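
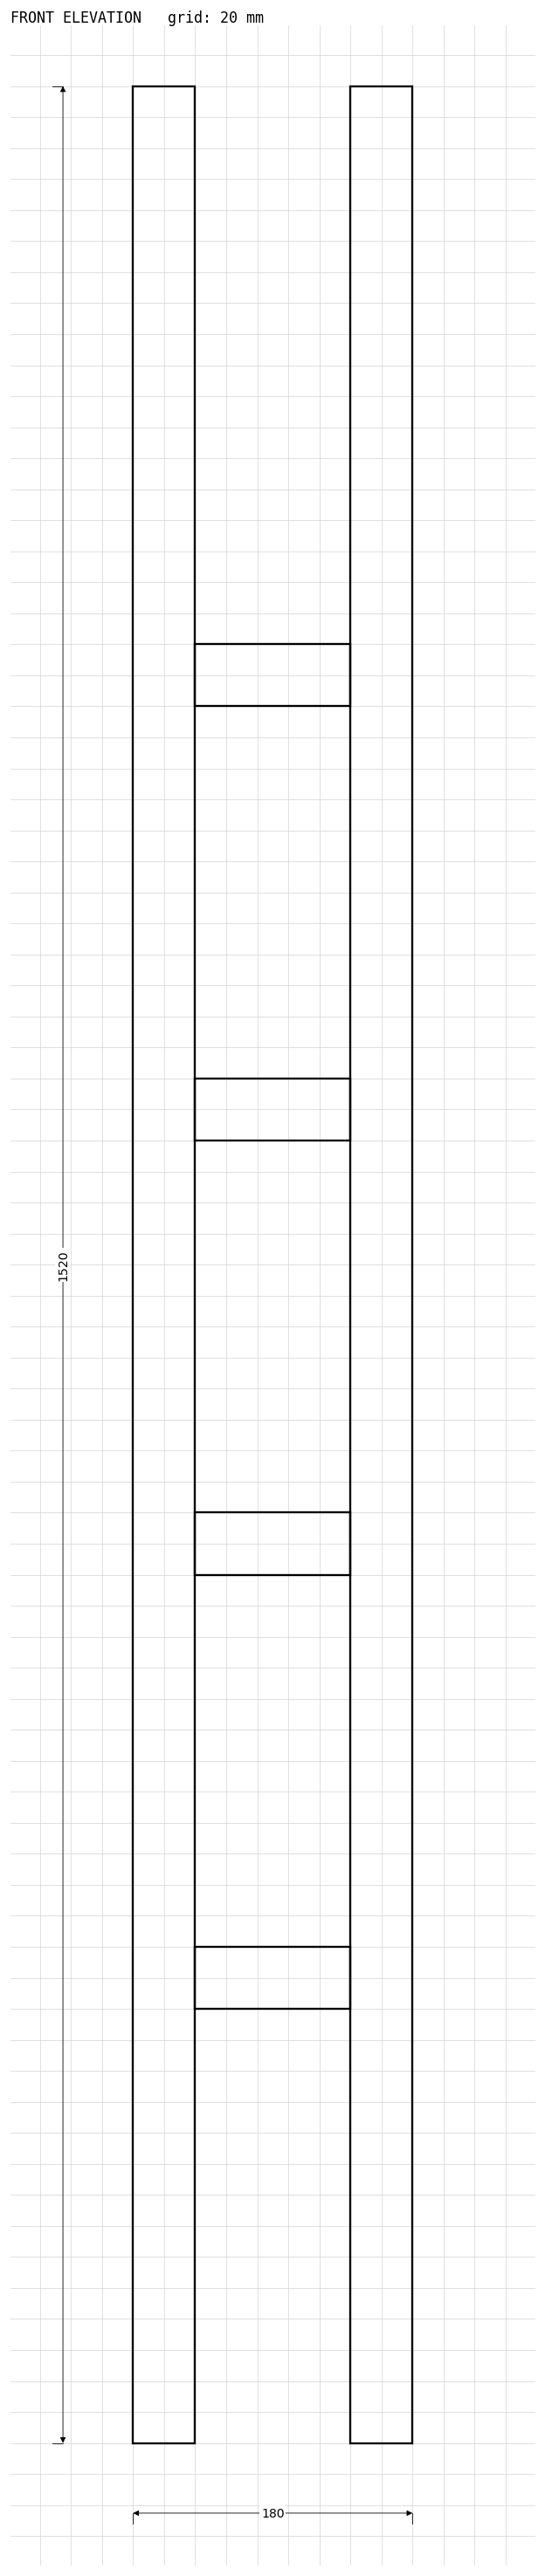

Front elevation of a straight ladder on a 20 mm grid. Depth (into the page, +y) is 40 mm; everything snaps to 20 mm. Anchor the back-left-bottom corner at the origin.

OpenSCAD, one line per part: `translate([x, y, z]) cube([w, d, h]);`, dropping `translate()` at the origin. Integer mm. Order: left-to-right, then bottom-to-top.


cube([40, 40, 1520]);
translate([40, 0, 280]) cube([100, 40, 40]);
translate([40, 0, 560]) cube([100, 40, 40]);
translate([40, 0, 840]) cube([100, 40, 40]);
translate([40, 0, 1120]) cube([100, 40, 40]);
translate([140, 0, 0]) cube([40, 40, 1520]);


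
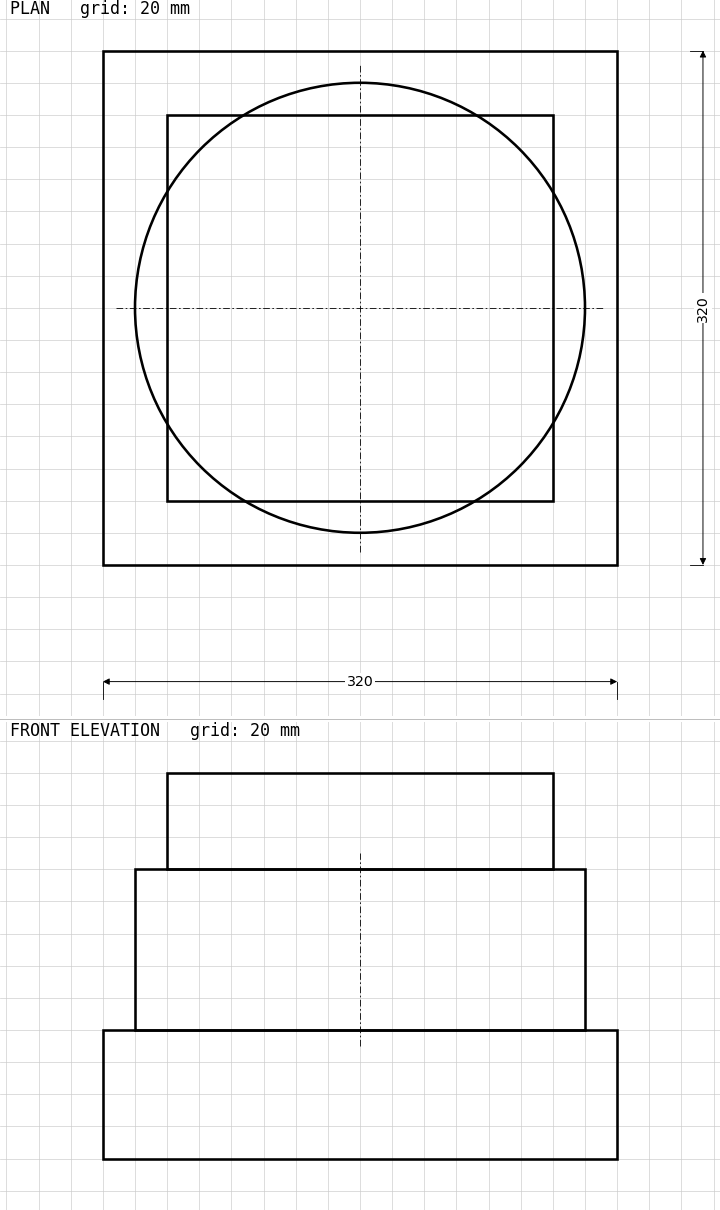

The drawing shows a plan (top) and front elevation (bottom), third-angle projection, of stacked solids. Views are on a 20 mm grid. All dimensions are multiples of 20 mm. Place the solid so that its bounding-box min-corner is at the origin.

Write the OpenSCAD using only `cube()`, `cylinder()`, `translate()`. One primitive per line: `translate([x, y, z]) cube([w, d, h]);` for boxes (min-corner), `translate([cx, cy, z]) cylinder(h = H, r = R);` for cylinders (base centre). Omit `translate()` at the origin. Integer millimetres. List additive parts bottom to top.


cube([320, 320, 80]);
translate([160, 160, 80]) cylinder(h = 100, r = 140);
translate([40, 40, 180]) cube([240, 240, 60]);


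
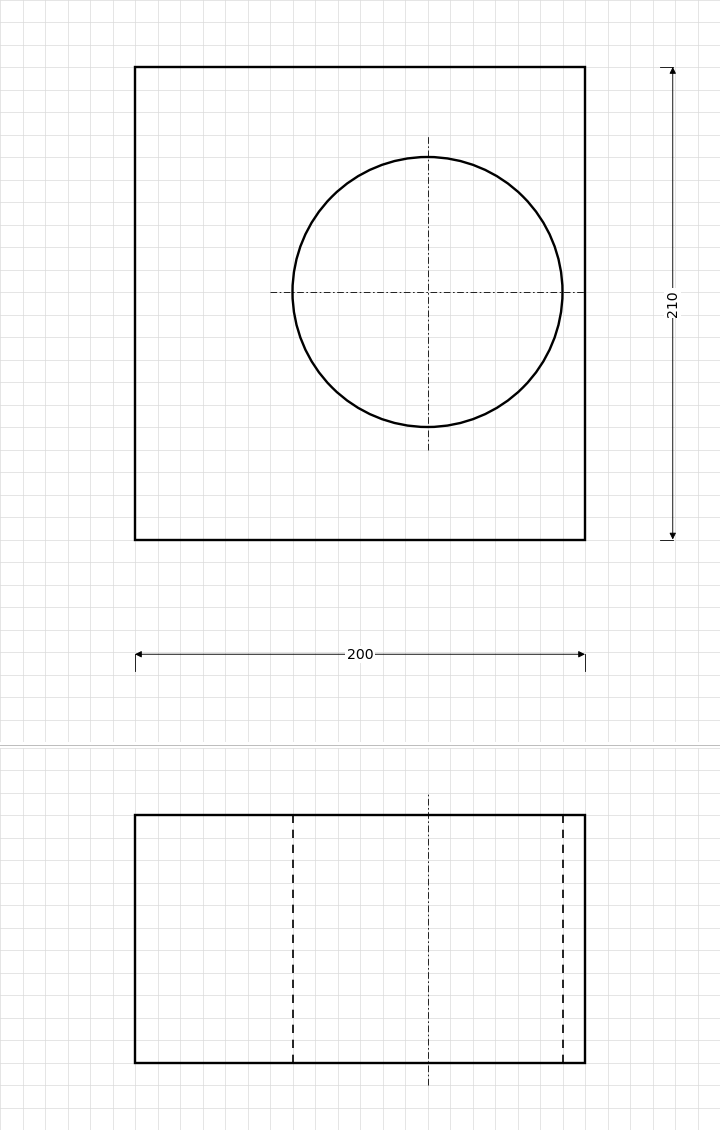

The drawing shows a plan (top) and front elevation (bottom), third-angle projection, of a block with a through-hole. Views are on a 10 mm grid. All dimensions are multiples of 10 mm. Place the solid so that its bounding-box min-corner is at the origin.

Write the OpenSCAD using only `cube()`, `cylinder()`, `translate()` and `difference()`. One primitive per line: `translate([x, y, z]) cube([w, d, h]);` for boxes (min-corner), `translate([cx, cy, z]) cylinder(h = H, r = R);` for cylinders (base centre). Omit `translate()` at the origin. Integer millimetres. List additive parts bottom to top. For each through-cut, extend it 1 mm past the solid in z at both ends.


difference() {
  cube([200, 210, 110]);
  translate([130, 110, -1]) cylinder(h = 112, r = 60);
}


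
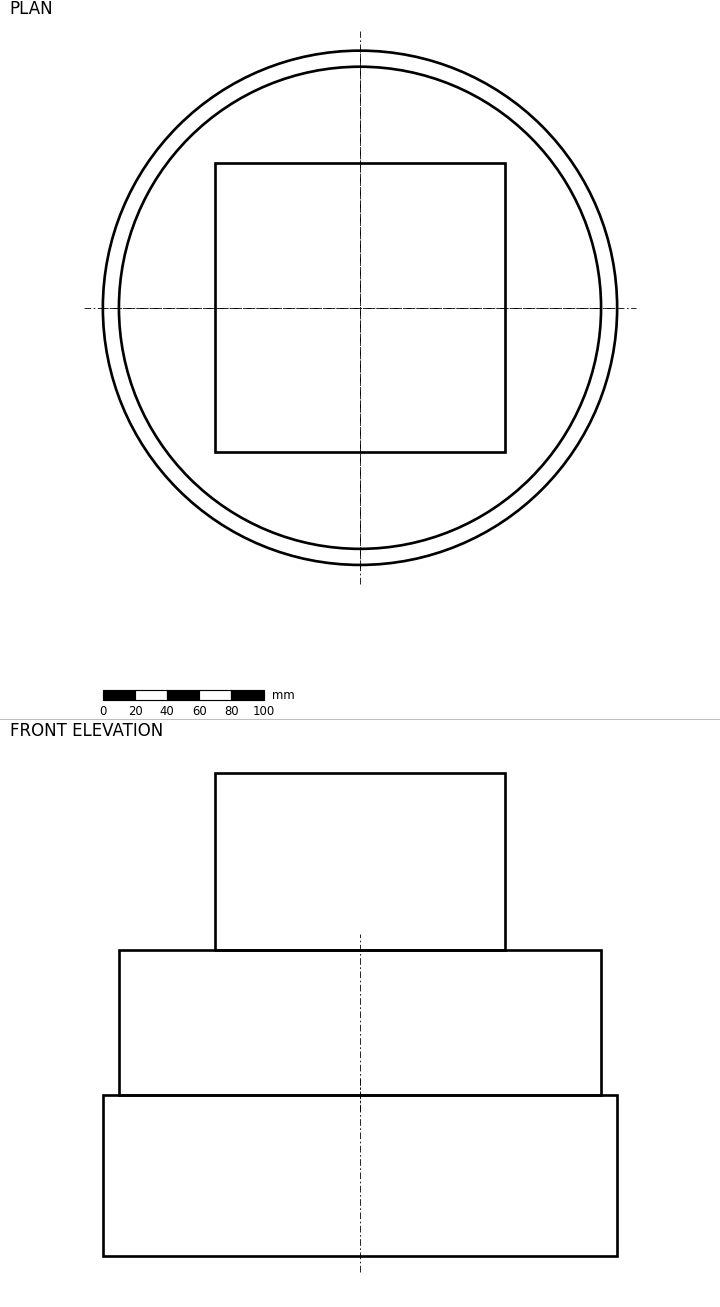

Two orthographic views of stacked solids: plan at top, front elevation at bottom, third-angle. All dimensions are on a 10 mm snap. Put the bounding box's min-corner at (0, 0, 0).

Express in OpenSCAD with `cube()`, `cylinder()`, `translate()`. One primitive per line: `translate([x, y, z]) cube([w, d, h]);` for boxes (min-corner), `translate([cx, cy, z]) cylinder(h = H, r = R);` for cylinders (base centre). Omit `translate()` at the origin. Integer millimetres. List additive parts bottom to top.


translate([160, 160, 0]) cylinder(h = 100, r = 160);
translate([160, 160, 100]) cylinder(h = 90, r = 150);
translate([70, 70, 190]) cube([180, 180, 110]);


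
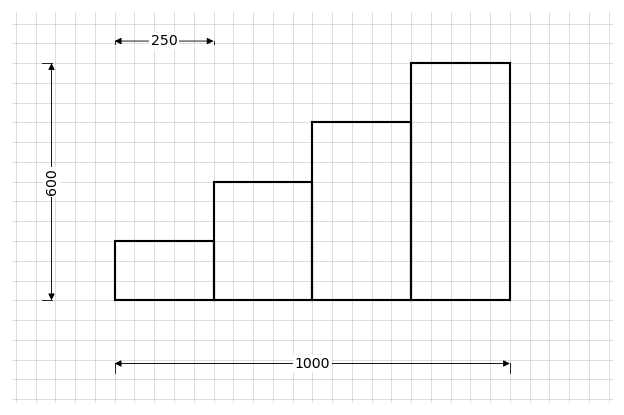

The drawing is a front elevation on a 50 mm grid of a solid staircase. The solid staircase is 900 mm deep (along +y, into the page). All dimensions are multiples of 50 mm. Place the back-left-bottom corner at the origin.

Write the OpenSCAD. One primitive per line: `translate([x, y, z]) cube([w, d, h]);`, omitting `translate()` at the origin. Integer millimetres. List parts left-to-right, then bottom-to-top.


cube([250, 900, 150]);
translate([250, 0, 0]) cube([250, 900, 300]);
translate([500, 0, 0]) cube([250, 900, 450]);
translate([750, 0, 0]) cube([250, 900, 600]);


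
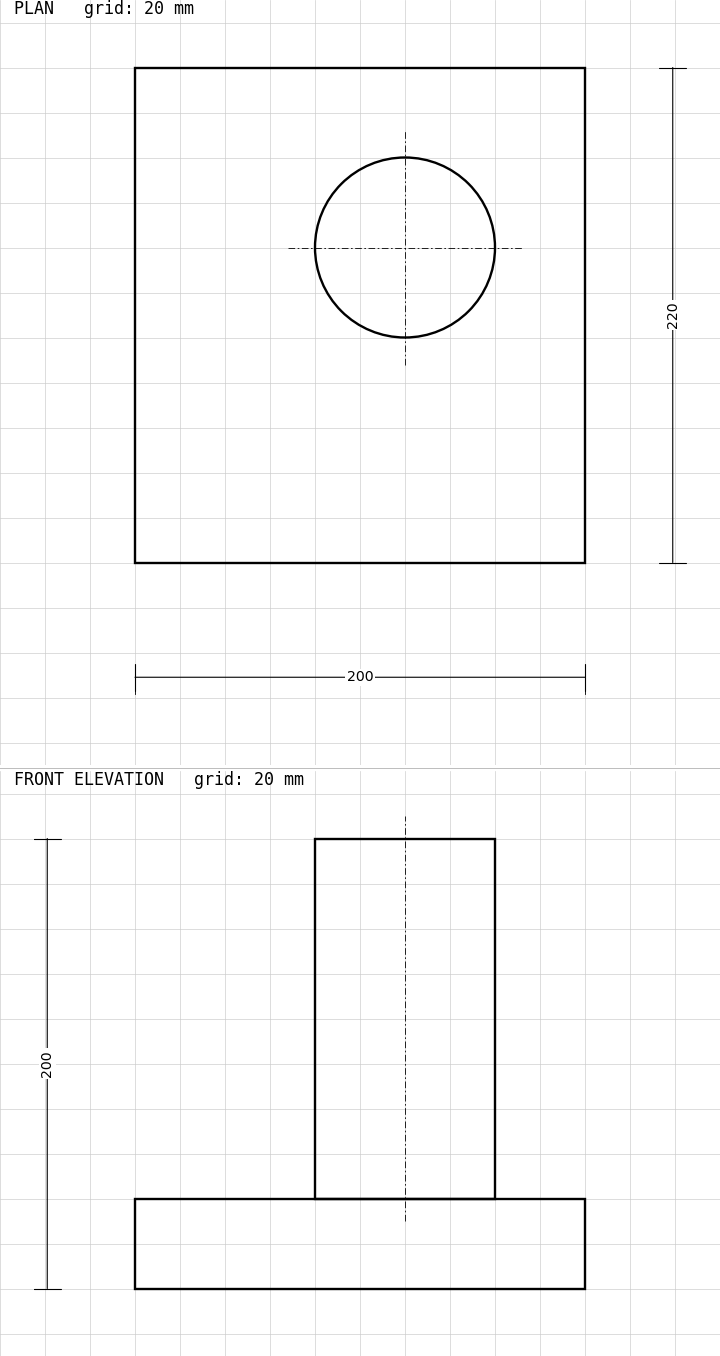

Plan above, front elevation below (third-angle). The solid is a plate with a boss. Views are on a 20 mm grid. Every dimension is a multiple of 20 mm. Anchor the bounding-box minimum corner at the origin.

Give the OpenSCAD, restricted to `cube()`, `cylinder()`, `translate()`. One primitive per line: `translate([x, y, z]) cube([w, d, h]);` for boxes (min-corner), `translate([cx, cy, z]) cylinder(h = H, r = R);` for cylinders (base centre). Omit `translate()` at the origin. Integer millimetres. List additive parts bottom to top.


cube([200, 220, 40]);
translate([120, 140, 40]) cylinder(h = 160, r = 40);


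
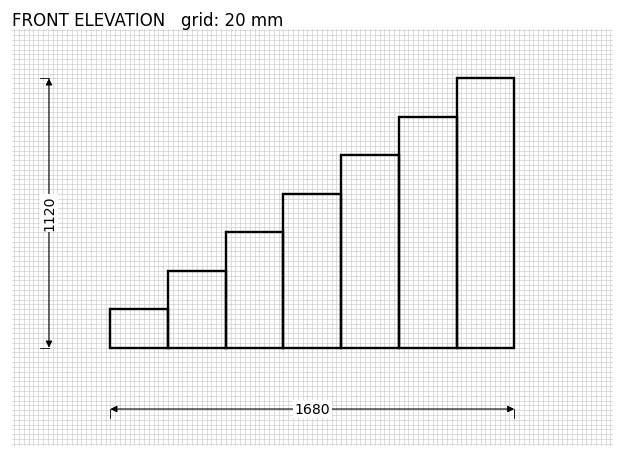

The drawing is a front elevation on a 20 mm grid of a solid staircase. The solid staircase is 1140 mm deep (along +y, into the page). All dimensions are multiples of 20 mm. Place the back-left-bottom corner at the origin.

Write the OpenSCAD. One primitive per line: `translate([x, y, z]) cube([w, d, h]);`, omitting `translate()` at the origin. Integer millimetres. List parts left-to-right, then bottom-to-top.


cube([240, 1140, 160]);
translate([240, 0, 0]) cube([240, 1140, 320]);
translate([480, 0, 0]) cube([240, 1140, 480]);
translate([720, 0, 0]) cube([240, 1140, 640]);
translate([960, 0, 0]) cube([240, 1140, 800]);
translate([1200, 0, 0]) cube([240, 1140, 960]);
translate([1440, 0, 0]) cube([240, 1140, 1120]);


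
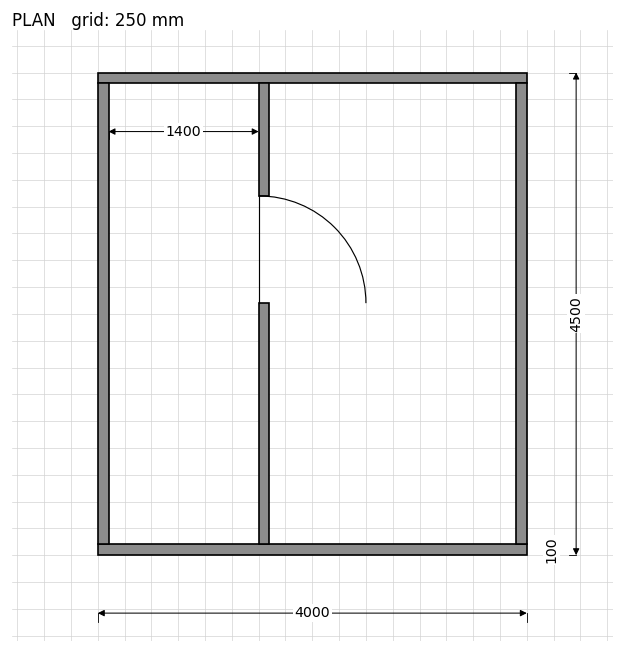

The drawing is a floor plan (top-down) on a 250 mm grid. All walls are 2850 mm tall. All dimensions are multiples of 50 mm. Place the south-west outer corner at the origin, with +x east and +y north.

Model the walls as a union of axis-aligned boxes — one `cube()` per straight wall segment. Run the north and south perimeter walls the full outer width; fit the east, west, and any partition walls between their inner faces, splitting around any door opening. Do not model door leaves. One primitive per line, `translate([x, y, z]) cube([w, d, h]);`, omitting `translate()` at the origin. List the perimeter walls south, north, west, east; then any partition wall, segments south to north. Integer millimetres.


cube([4000, 100, 2850]);
translate([0, 4400, 0]) cube([4000, 100, 2850]);
translate([0, 100, 0]) cube([100, 4300, 2850]);
translate([3900, 100, 0]) cube([100, 4300, 2850]);
translate([1500, 100, 0]) cube([100, 2250, 2850]);
translate([1500, 3350, 0]) cube([100, 1050, 2850]);


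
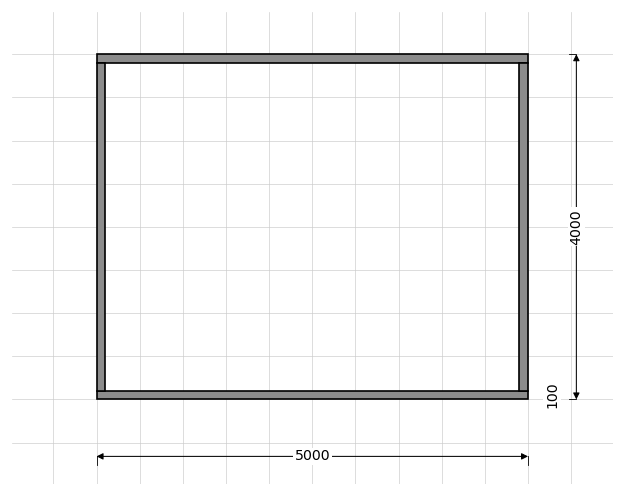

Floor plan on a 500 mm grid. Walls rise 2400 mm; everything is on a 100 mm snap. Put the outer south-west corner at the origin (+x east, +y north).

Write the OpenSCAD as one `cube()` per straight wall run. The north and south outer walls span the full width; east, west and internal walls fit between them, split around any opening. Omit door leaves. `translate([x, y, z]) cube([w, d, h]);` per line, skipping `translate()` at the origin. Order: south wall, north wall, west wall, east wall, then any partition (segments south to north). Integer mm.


cube([5000, 100, 2400]);
translate([0, 3900, 0]) cube([5000, 100, 2400]);
translate([0, 100, 0]) cube([100, 3800, 2400]);
translate([4900, 100, 0]) cube([100, 3800, 2400]);


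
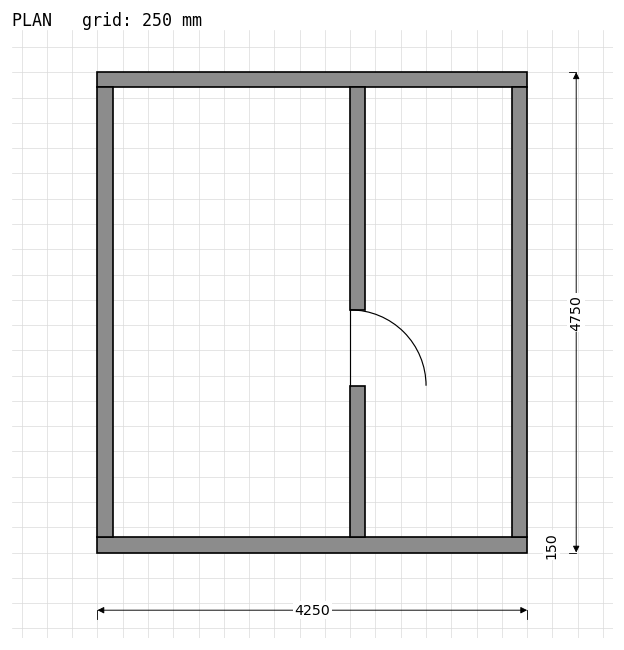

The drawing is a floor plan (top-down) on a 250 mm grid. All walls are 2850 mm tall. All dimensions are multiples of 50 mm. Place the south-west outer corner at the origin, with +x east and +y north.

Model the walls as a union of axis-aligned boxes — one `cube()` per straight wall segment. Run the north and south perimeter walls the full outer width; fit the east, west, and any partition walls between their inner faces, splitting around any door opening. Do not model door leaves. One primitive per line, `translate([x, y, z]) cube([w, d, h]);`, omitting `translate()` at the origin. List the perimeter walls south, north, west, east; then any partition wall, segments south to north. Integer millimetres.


cube([4250, 150, 2850]);
translate([0, 4600, 0]) cube([4250, 150, 2850]);
translate([0, 150, 0]) cube([150, 4450, 2850]);
translate([4100, 150, 0]) cube([150, 4450, 2850]);
translate([2500, 150, 0]) cube([150, 1500, 2850]);
translate([2500, 2400, 0]) cube([150, 2200, 2850]);


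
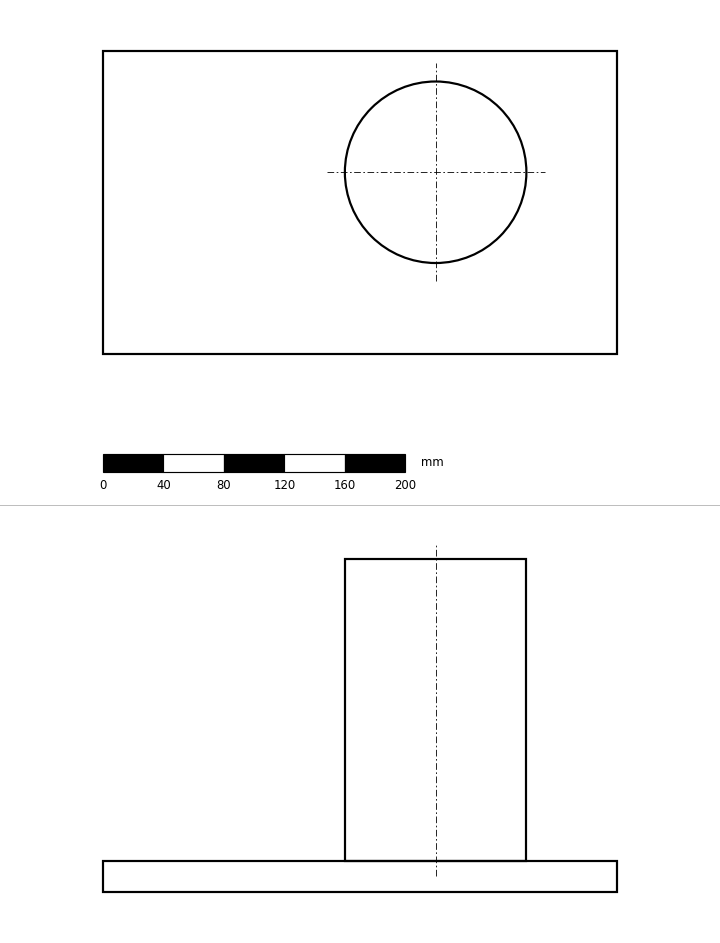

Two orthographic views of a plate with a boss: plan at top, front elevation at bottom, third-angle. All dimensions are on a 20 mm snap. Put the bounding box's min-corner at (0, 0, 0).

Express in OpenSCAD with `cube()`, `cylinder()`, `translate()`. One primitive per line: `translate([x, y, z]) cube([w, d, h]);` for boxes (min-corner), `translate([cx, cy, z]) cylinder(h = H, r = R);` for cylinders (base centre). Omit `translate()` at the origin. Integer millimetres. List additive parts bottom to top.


cube([340, 200, 20]);
translate([220, 120, 20]) cylinder(h = 200, r = 60);


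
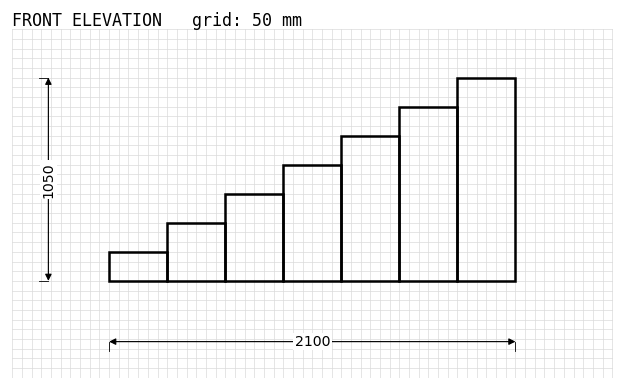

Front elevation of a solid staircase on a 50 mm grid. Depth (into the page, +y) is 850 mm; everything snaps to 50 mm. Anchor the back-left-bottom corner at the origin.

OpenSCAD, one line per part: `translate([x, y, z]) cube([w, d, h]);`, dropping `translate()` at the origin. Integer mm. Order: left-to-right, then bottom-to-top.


cube([300, 850, 150]);
translate([300, 0, 0]) cube([300, 850, 300]);
translate([600, 0, 0]) cube([300, 850, 450]);
translate([900, 0, 0]) cube([300, 850, 600]);
translate([1200, 0, 0]) cube([300, 850, 750]);
translate([1500, 0, 0]) cube([300, 850, 900]);
translate([1800, 0, 0]) cube([300, 850, 1050]);


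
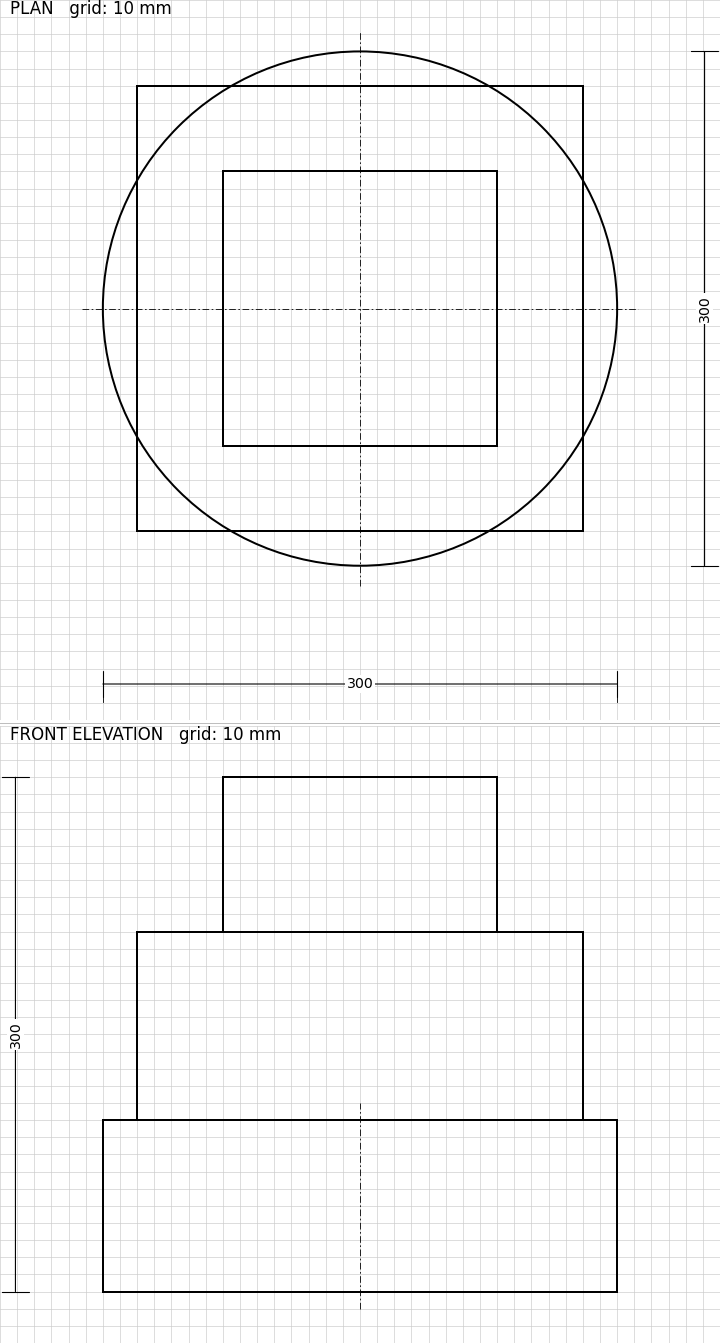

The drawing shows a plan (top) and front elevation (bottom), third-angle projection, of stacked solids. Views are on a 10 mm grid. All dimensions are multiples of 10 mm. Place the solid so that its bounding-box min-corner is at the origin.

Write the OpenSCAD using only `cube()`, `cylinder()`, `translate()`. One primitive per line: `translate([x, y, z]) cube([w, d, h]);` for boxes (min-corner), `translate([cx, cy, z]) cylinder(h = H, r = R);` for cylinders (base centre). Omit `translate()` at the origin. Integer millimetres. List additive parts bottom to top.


translate([150, 150, 0]) cylinder(h = 100, r = 150);
translate([20, 20, 100]) cube([260, 260, 110]);
translate([70, 70, 210]) cube([160, 160, 90]);


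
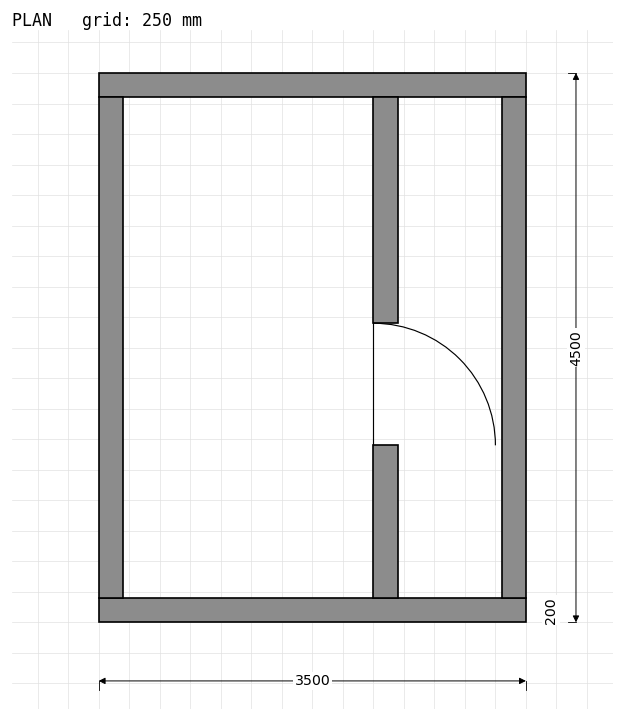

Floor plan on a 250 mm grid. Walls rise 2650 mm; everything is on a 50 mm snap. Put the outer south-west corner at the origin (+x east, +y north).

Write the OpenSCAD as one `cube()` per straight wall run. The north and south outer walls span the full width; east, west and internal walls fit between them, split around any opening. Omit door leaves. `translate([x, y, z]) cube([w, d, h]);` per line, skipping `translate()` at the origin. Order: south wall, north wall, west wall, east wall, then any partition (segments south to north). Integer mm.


cube([3500, 200, 2650]);
translate([0, 4300, 0]) cube([3500, 200, 2650]);
translate([0, 200, 0]) cube([200, 4100, 2650]);
translate([3300, 200, 0]) cube([200, 4100, 2650]);
translate([2250, 200, 0]) cube([200, 1250, 2650]);
translate([2250, 2450, 0]) cube([200, 1850, 2650]);


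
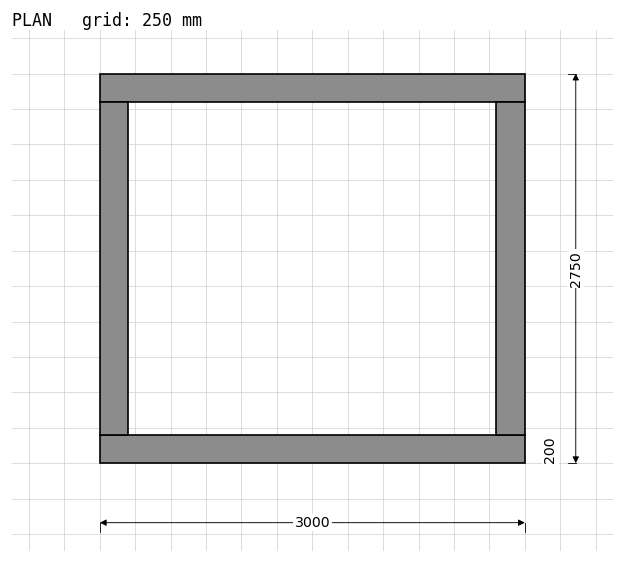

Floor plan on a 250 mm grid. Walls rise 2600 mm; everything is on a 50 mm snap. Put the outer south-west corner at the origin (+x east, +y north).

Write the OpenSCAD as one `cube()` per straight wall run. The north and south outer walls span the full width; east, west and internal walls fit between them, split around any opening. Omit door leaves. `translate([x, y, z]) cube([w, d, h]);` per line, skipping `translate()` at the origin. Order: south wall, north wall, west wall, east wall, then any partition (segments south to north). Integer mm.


cube([3000, 200, 2600]);
translate([0, 2550, 0]) cube([3000, 200, 2600]);
translate([0, 200, 0]) cube([200, 2350, 2600]);
translate([2800, 200, 0]) cube([200, 2350, 2600]);


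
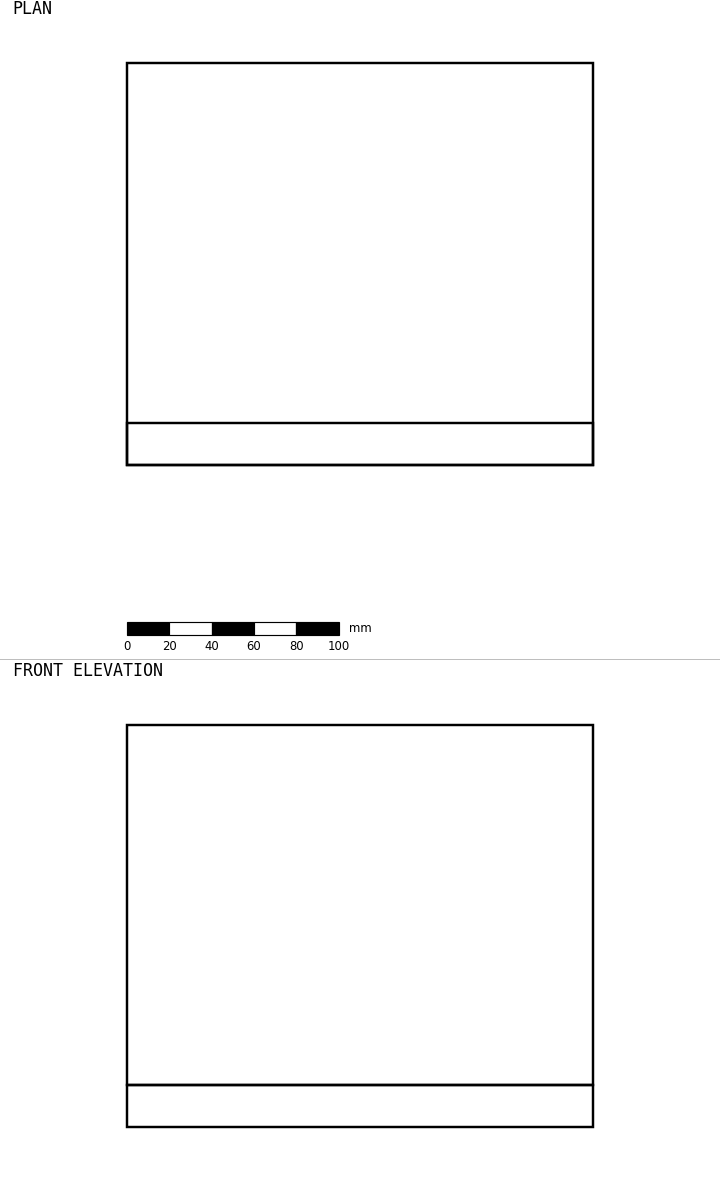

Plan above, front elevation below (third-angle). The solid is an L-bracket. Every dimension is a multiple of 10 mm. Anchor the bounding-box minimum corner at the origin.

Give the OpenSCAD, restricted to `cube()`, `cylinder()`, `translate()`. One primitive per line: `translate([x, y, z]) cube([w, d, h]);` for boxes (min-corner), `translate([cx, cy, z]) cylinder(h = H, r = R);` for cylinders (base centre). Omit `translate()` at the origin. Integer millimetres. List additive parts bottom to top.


cube([220, 190, 20]);
translate([0, 0, 20]) cube([220, 20, 170]);


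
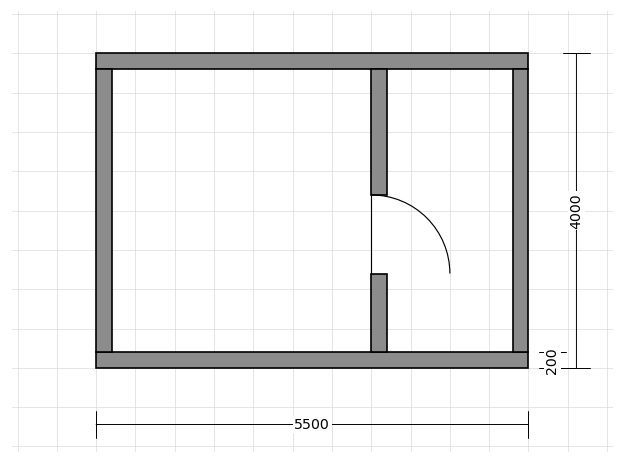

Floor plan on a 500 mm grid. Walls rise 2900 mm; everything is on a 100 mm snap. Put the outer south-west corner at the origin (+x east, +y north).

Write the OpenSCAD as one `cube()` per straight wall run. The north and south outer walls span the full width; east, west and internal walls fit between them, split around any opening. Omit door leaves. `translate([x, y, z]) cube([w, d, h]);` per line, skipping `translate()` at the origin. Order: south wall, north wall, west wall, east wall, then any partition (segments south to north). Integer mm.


cube([5500, 200, 2900]);
translate([0, 3800, 0]) cube([5500, 200, 2900]);
translate([0, 200, 0]) cube([200, 3600, 2900]);
translate([5300, 200, 0]) cube([200, 3600, 2900]);
translate([3500, 200, 0]) cube([200, 1000, 2900]);
translate([3500, 2200, 0]) cube([200, 1600, 2900]);


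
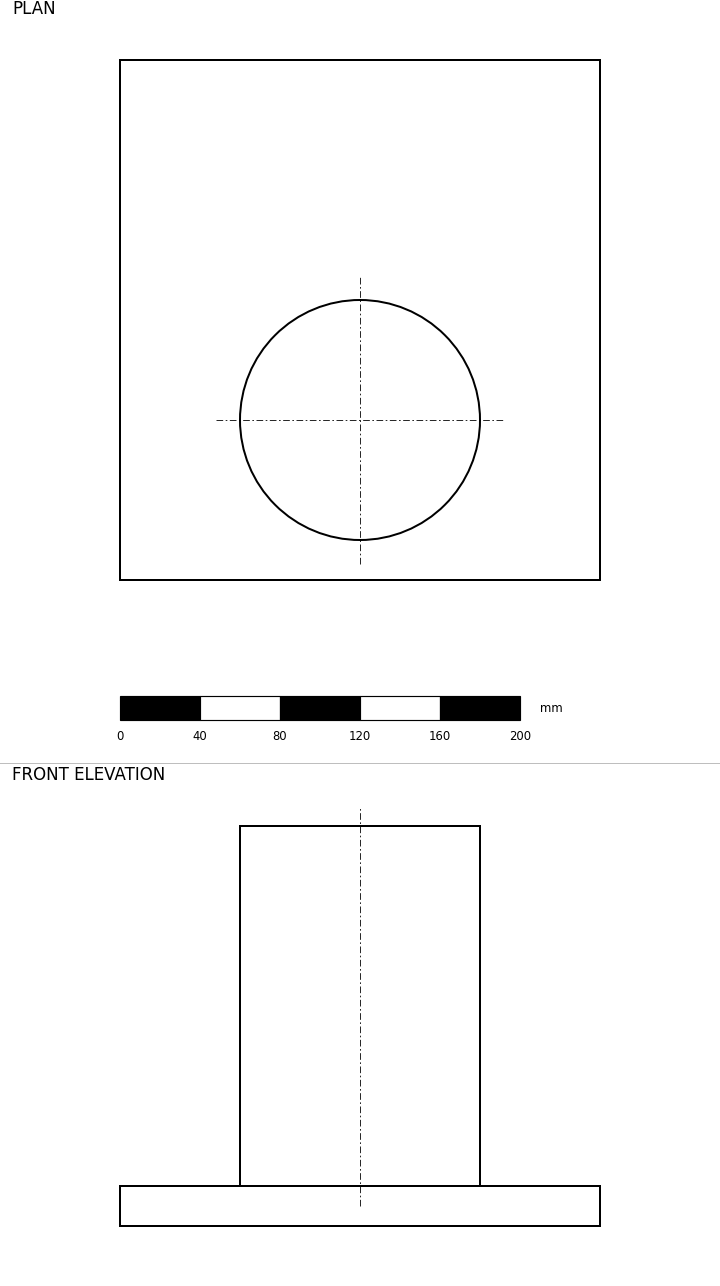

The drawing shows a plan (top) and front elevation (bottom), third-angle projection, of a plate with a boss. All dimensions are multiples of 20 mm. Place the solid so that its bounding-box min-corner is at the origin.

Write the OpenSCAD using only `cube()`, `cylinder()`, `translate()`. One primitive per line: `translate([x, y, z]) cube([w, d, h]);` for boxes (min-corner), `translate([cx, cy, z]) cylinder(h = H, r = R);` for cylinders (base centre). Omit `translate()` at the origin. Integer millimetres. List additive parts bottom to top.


cube([240, 260, 20]);
translate([120, 80, 20]) cylinder(h = 180, r = 60);


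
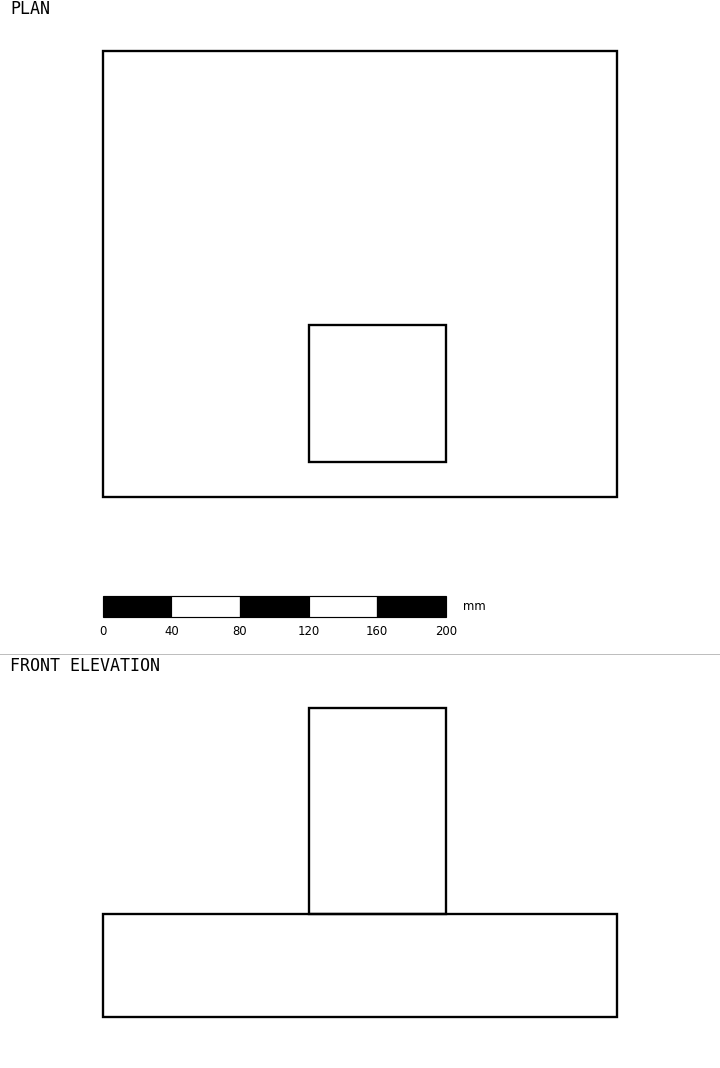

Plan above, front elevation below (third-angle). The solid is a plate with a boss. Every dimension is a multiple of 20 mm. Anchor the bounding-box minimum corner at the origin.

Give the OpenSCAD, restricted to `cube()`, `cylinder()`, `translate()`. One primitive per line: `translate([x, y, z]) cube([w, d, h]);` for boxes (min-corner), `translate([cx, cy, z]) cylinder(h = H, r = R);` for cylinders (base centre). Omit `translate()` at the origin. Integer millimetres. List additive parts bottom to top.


cube([300, 260, 60]);
translate([120, 20, 60]) cube([80, 80, 120]);


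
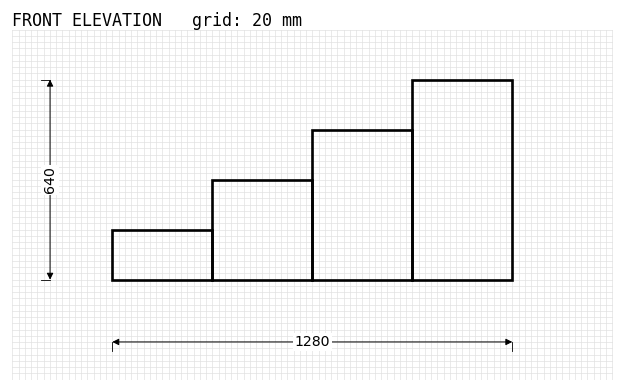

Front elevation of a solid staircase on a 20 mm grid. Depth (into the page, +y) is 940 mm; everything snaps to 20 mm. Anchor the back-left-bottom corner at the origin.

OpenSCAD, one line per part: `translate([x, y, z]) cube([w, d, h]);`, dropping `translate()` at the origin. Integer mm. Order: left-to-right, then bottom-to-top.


cube([320, 940, 160]);
translate([320, 0, 0]) cube([320, 940, 320]);
translate([640, 0, 0]) cube([320, 940, 480]);
translate([960, 0, 0]) cube([320, 940, 640]);


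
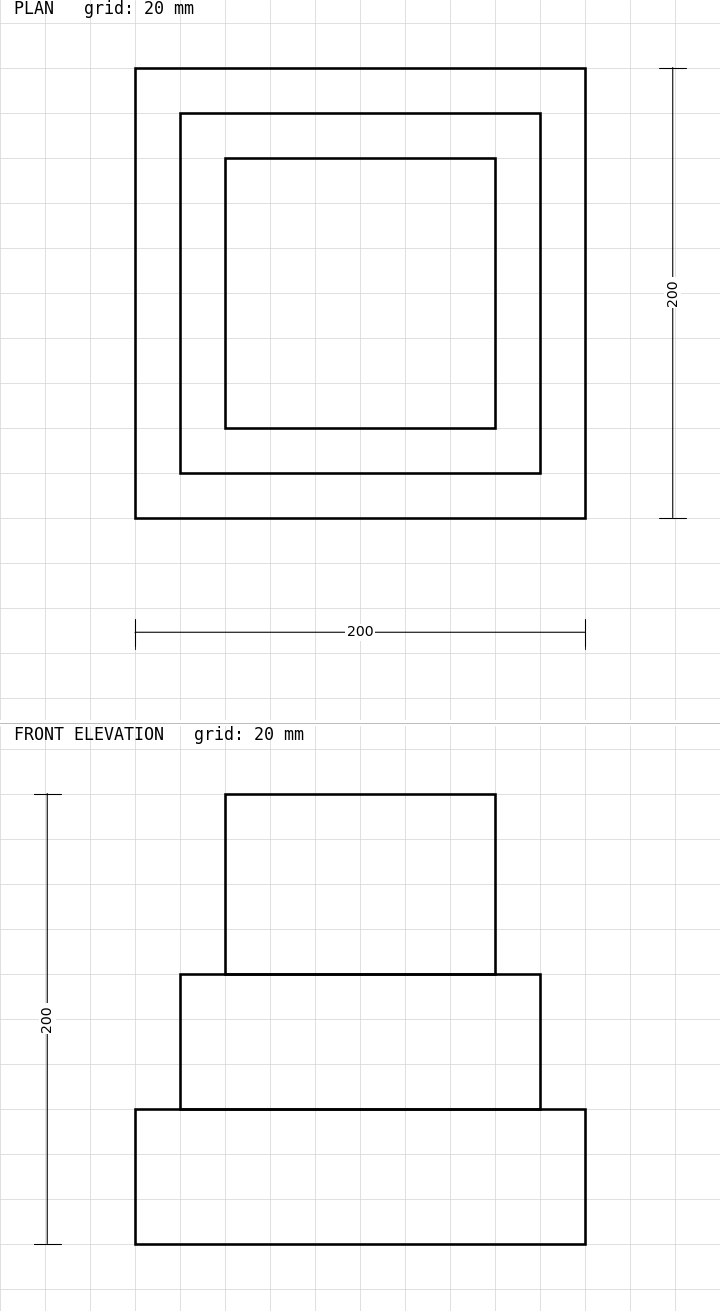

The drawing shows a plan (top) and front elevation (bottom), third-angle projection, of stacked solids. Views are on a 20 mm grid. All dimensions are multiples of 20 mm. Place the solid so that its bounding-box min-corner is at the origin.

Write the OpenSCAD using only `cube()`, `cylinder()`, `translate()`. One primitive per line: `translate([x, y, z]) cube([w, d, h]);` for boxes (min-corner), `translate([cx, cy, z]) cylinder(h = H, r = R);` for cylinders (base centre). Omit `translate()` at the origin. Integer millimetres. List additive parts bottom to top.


cube([200, 200, 60]);
translate([20, 20, 60]) cube([160, 160, 60]);
translate([40, 40, 120]) cube([120, 120, 80]);


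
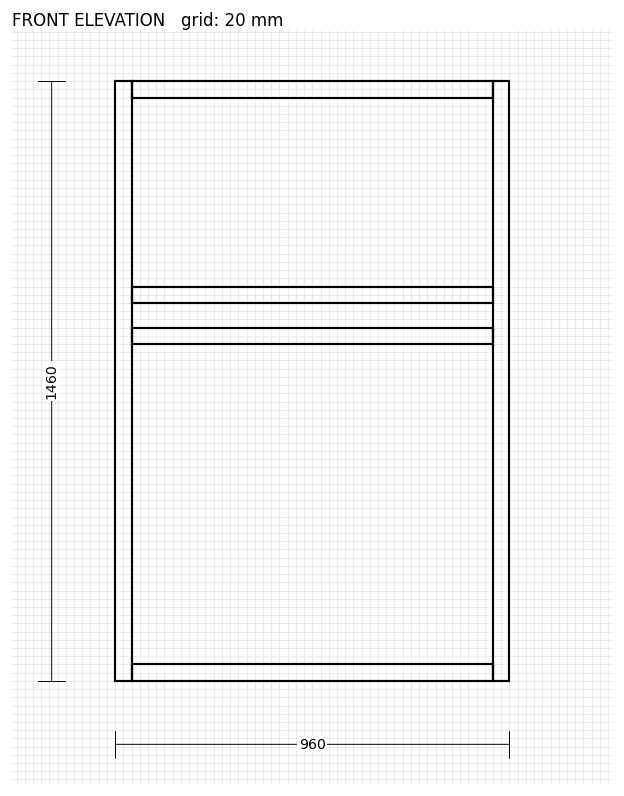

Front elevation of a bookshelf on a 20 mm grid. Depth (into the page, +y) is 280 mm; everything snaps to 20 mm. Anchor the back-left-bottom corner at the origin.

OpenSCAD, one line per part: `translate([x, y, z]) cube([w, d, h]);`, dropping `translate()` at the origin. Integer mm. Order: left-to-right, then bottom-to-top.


cube([40, 280, 1460]);
translate([40, 0, 0]) cube([880, 280, 40]);
translate([40, 0, 820]) cube([880, 280, 40]);
translate([40, 0, 920]) cube([880, 280, 40]);
translate([40, 0, 1420]) cube([880, 280, 40]);
translate([920, 0, 0]) cube([40, 280, 1460]);


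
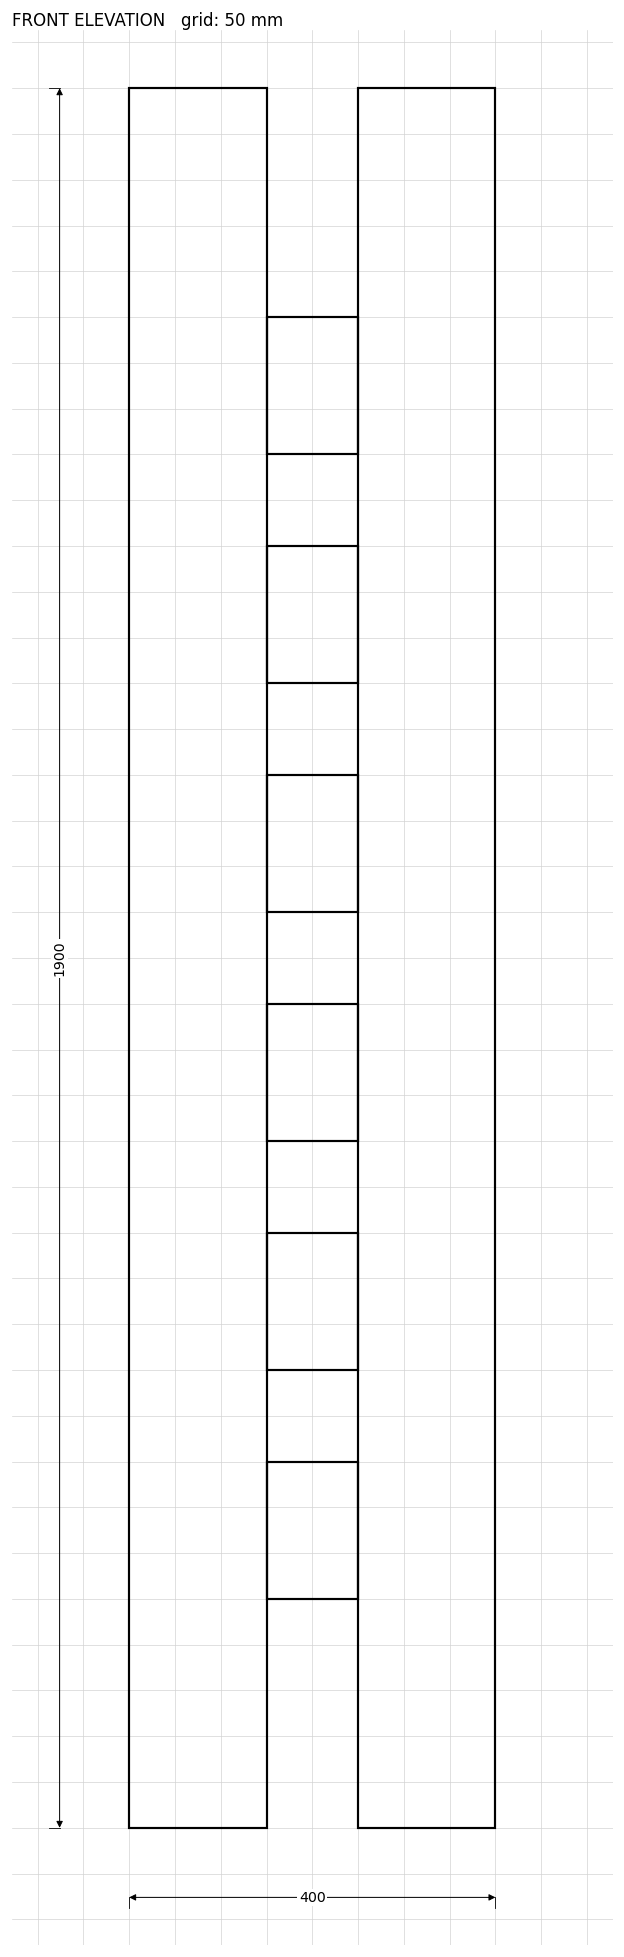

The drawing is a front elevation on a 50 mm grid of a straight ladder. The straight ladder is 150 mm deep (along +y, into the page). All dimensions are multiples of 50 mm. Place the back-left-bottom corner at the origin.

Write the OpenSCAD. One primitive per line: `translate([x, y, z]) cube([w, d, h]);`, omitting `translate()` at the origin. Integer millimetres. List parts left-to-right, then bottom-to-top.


cube([150, 150, 1900]);
translate([150, 0, 250]) cube([100, 150, 150]);
translate([150, 0, 500]) cube([100, 150, 150]);
translate([150, 0, 750]) cube([100, 150, 150]);
translate([150, 0, 1000]) cube([100, 150, 150]);
translate([150, 0, 1250]) cube([100, 150, 150]);
translate([150, 0, 1500]) cube([100, 150, 150]);
translate([250, 0, 0]) cube([150, 150, 1900]);


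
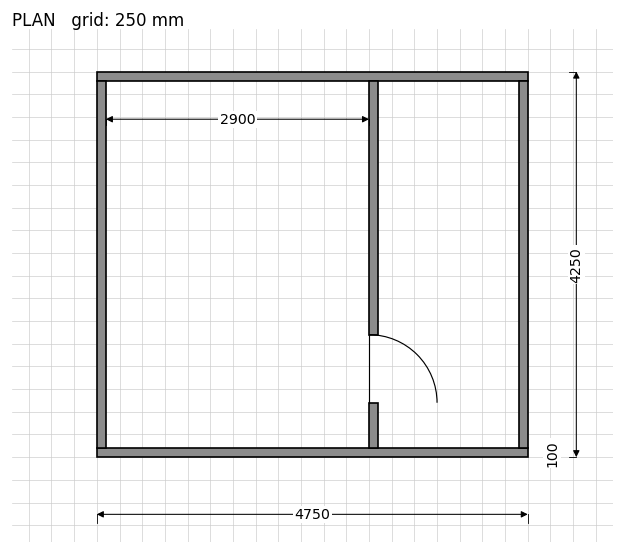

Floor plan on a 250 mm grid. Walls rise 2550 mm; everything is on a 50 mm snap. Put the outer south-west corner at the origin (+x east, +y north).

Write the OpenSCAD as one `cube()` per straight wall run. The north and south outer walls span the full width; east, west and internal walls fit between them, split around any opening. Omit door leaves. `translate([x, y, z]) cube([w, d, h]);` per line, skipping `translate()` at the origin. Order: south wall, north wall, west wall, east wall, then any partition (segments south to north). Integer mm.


cube([4750, 100, 2550]);
translate([0, 4150, 0]) cube([4750, 100, 2550]);
translate([0, 100, 0]) cube([100, 4050, 2550]);
translate([4650, 100, 0]) cube([100, 4050, 2550]);
translate([3000, 100, 0]) cube([100, 500, 2550]);
translate([3000, 1350, 0]) cube([100, 2800, 2550]);


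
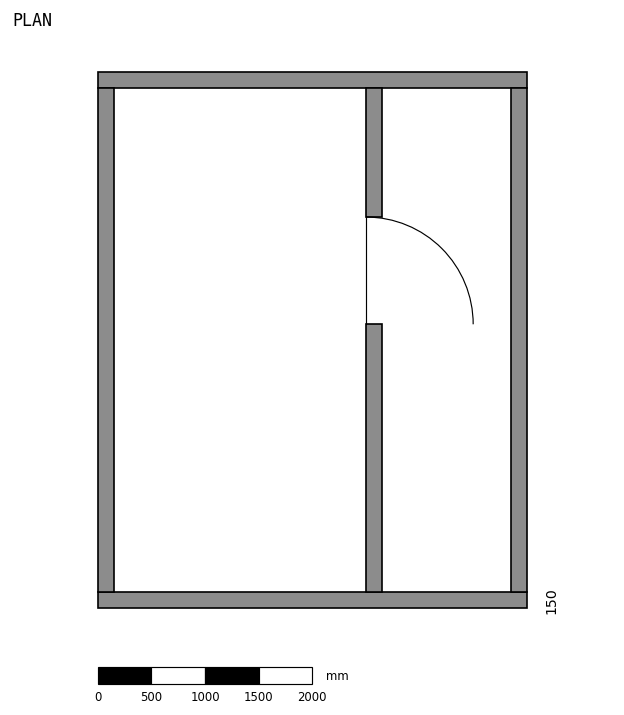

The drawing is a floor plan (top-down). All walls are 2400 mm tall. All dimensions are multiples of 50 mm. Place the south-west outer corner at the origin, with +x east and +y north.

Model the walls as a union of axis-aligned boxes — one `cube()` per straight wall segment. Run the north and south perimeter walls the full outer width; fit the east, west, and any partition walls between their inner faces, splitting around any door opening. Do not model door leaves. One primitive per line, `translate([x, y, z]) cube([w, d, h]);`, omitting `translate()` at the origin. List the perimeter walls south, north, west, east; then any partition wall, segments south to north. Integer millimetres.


cube([4000, 150, 2400]);
translate([0, 4850, 0]) cube([4000, 150, 2400]);
translate([0, 150, 0]) cube([150, 4700, 2400]);
translate([3850, 150, 0]) cube([150, 4700, 2400]);
translate([2500, 150, 0]) cube([150, 2500, 2400]);
translate([2500, 3650, 0]) cube([150, 1200, 2400]);


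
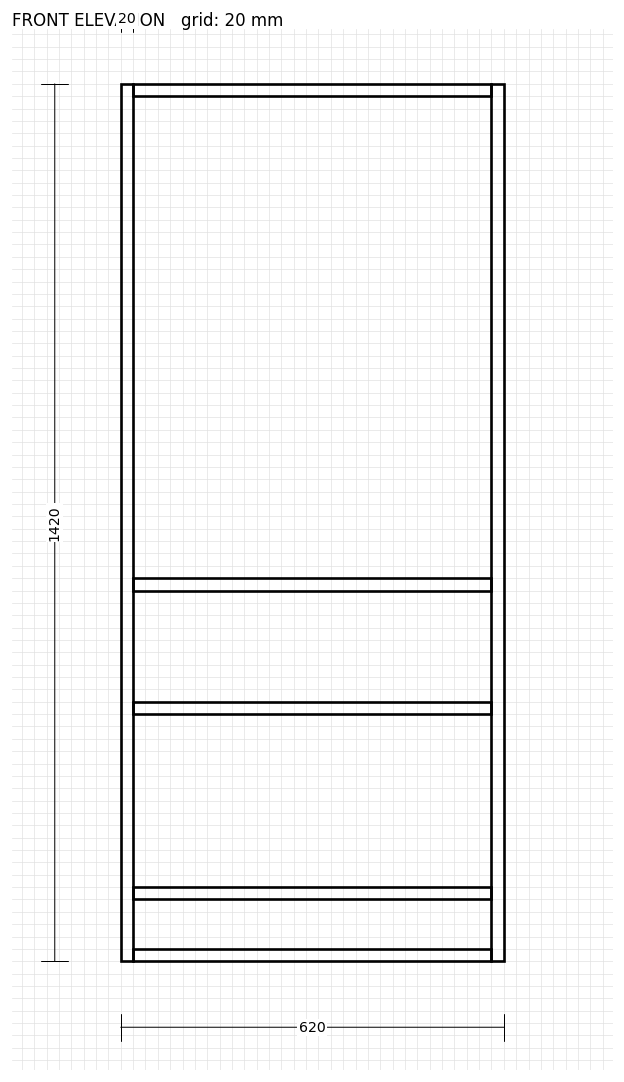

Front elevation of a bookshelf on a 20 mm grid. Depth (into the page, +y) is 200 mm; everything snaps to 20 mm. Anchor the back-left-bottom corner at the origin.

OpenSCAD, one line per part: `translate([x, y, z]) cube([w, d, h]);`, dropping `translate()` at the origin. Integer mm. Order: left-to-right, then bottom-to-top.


cube([20, 200, 1420]);
translate([20, 0, 0]) cube([580, 200, 20]);
translate([20, 0, 100]) cube([580, 200, 20]);
translate([20, 0, 400]) cube([580, 200, 20]);
translate([20, 0, 600]) cube([580, 200, 20]);
translate([20, 0, 1400]) cube([580, 200, 20]);
translate([600, 0, 0]) cube([20, 200, 1420]);


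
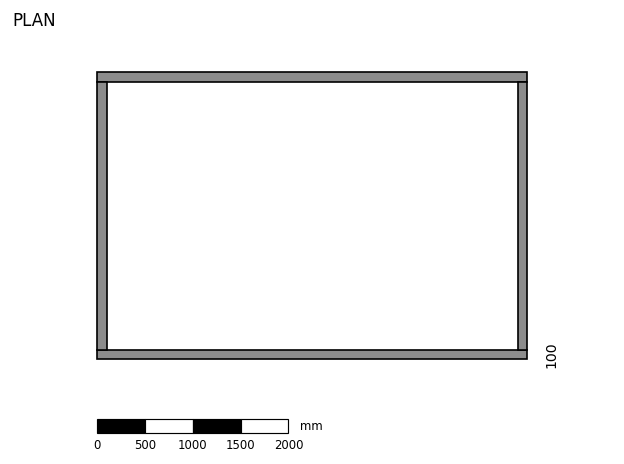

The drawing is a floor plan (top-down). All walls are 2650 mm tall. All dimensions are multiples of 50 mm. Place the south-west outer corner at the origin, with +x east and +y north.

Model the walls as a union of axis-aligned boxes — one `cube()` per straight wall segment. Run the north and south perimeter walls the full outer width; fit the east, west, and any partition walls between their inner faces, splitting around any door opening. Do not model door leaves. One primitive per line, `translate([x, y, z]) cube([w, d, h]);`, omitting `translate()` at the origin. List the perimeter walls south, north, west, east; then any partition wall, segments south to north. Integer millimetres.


cube([4500, 100, 2650]);
translate([0, 2900, 0]) cube([4500, 100, 2650]);
translate([0, 100, 0]) cube([100, 2800, 2650]);
translate([4400, 100, 0]) cube([100, 2800, 2650]);


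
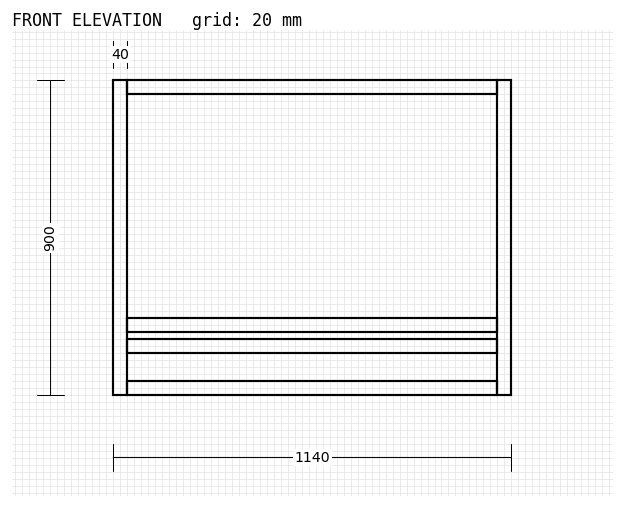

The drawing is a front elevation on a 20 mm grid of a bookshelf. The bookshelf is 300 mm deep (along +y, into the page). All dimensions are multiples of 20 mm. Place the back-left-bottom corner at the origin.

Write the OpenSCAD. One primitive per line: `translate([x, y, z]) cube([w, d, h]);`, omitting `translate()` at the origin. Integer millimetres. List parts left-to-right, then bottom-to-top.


cube([40, 300, 900]);
translate([40, 0, 0]) cube([1060, 300, 40]);
translate([40, 0, 120]) cube([1060, 300, 40]);
translate([40, 0, 180]) cube([1060, 300, 40]);
translate([40, 0, 860]) cube([1060, 300, 40]);
translate([1100, 0, 0]) cube([40, 300, 900]);


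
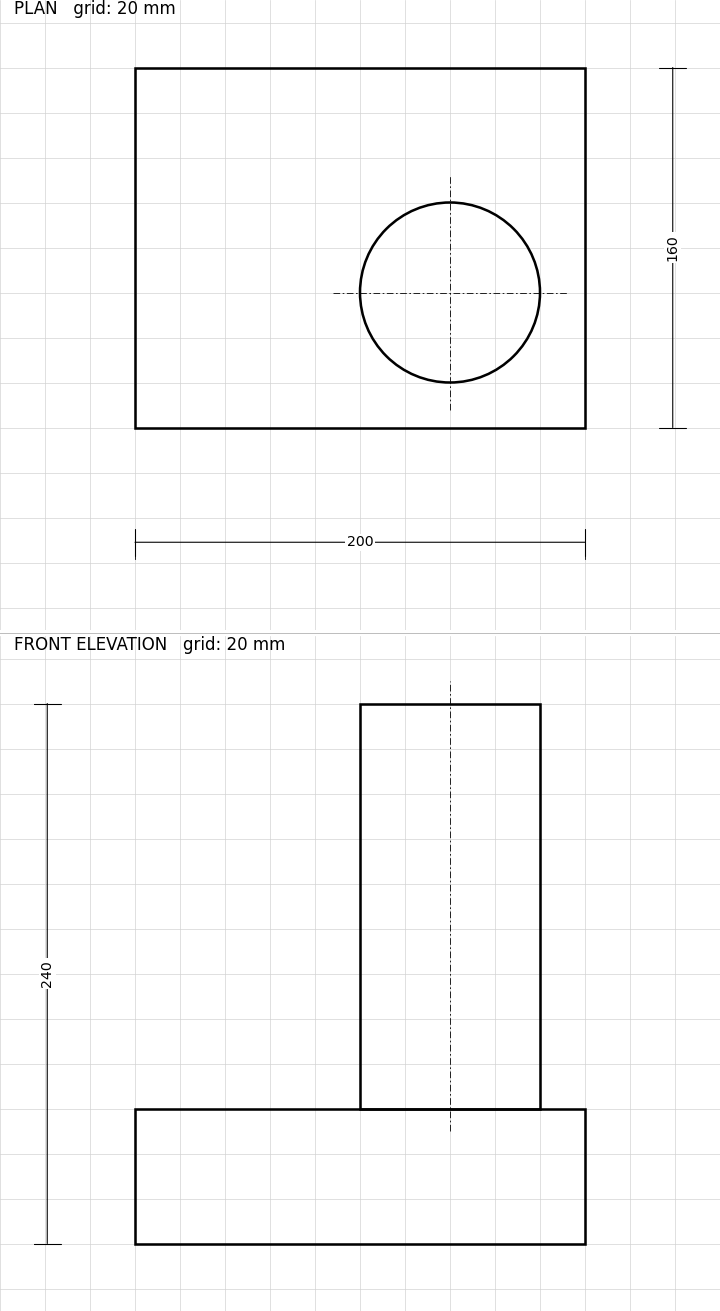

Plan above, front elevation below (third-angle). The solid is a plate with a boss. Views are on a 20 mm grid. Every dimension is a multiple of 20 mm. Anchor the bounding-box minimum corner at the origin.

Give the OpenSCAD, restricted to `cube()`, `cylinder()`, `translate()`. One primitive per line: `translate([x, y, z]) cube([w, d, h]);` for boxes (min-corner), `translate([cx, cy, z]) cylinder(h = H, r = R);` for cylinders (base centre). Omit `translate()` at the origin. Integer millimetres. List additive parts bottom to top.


cube([200, 160, 60]);
translate([140, 60, 60]) cylinder(h = 180, r = 40);


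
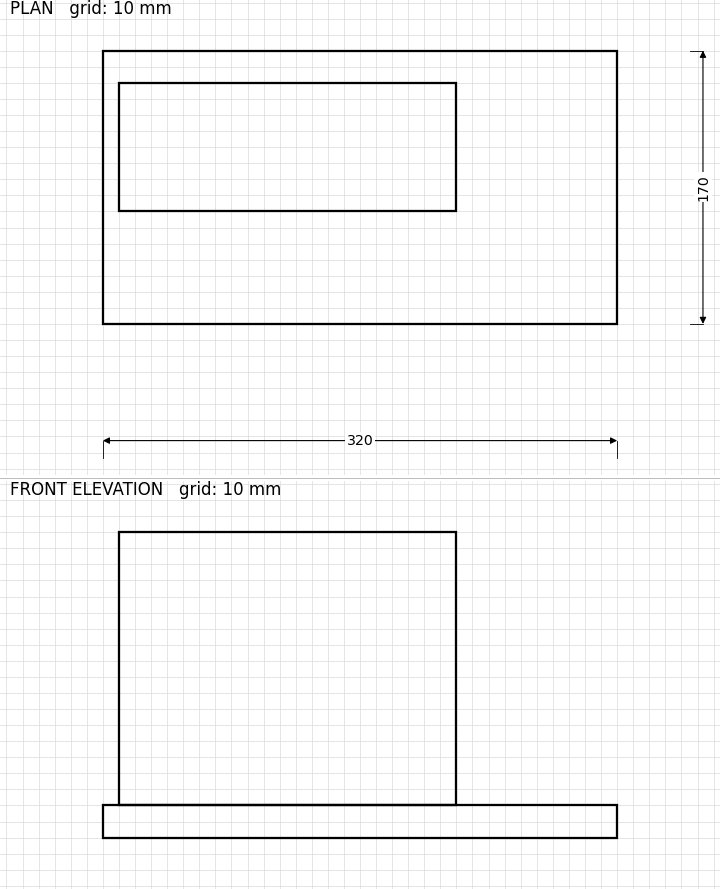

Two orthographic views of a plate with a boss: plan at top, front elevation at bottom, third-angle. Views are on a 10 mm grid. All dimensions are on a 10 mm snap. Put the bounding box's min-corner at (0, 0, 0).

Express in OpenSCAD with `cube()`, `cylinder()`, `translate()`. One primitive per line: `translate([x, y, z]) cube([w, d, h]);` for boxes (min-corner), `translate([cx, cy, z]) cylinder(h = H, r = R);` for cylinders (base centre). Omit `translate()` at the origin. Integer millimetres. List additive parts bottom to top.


cube([320, 170, 20]);
translate([10, 70, 20]) cube([210, 80, 170]);


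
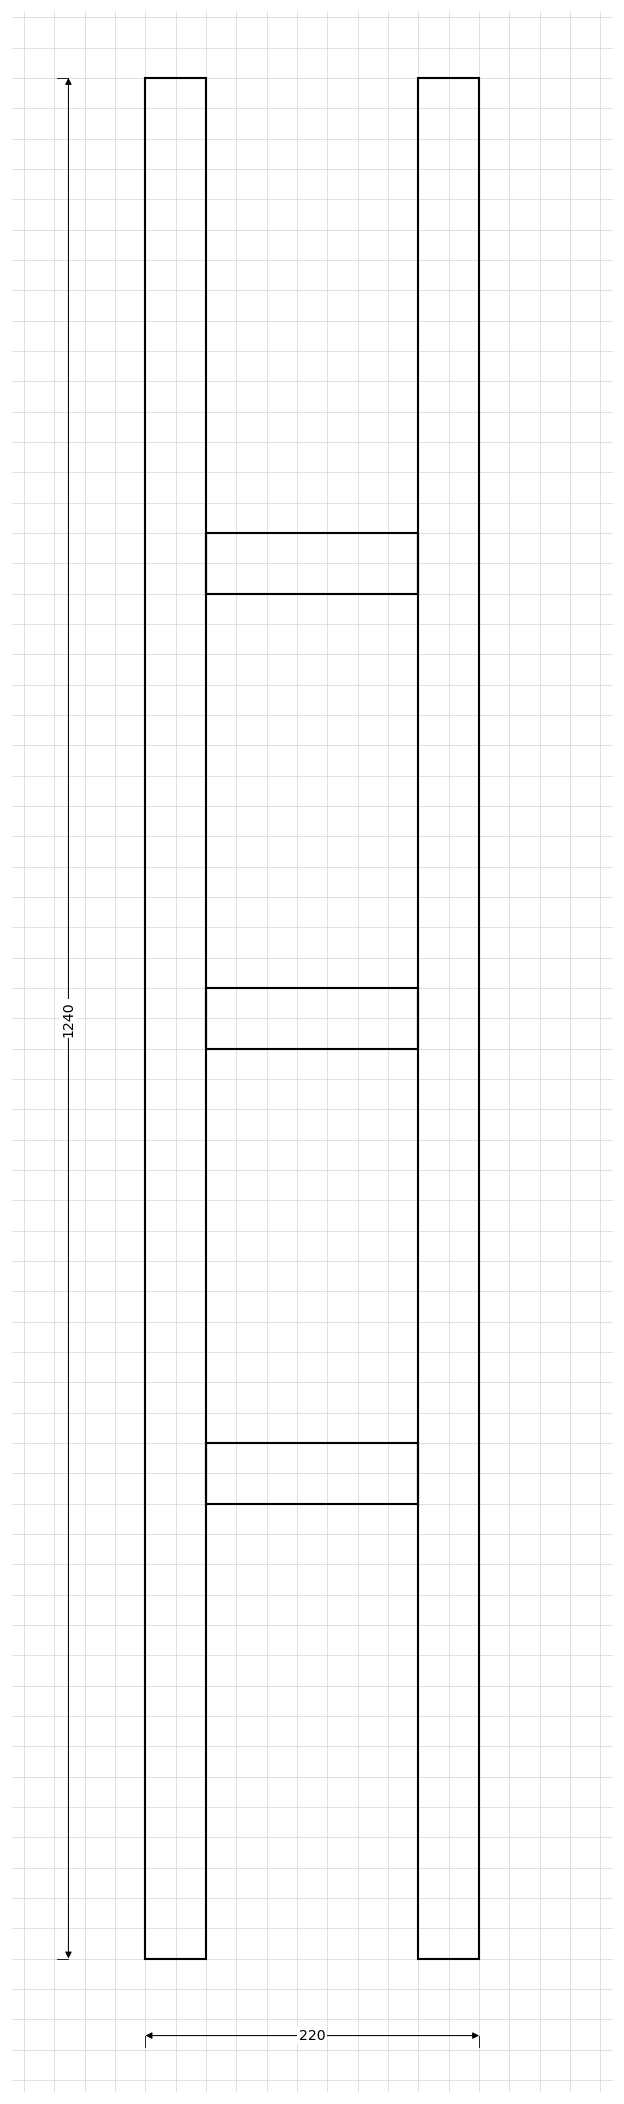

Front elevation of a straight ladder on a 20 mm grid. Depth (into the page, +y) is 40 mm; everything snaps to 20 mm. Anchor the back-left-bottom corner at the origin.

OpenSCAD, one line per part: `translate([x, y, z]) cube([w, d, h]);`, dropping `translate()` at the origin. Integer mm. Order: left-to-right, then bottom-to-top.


cube([40, 40, 1240]);
translate([40, 0, 300]) cube([140, 40, 40]);
translate([40, 0, 600]) cube([140, 40, 40]);
translate([40, 0, 900]) cube([140, 40, 40]);
translate([180, 0, 0]) cube([40, 40, 1240]);


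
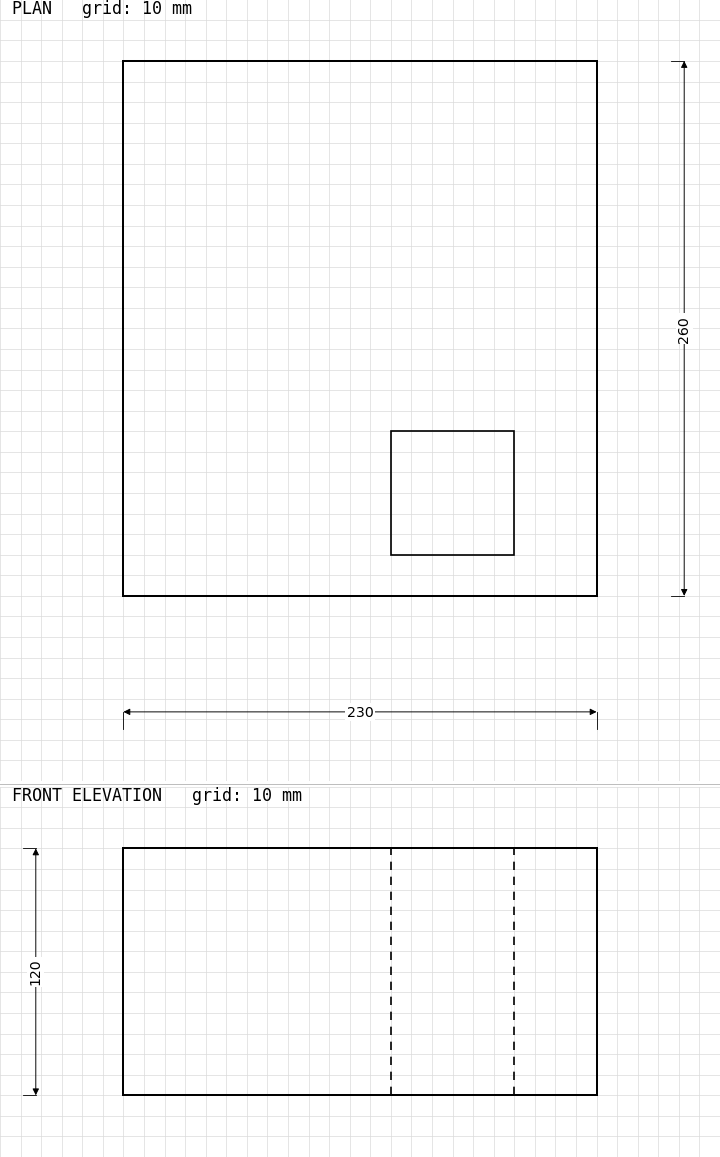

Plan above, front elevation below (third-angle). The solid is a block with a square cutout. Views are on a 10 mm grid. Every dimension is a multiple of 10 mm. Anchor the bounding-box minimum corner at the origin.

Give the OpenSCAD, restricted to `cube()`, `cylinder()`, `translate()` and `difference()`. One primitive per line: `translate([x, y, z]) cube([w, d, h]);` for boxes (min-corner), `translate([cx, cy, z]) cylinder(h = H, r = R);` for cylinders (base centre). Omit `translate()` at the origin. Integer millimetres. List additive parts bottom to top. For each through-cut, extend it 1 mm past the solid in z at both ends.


difference() {
  cube([230, 260, 120]);
  translate([130, 20, -1]) cube([60, 60, 122]);
}


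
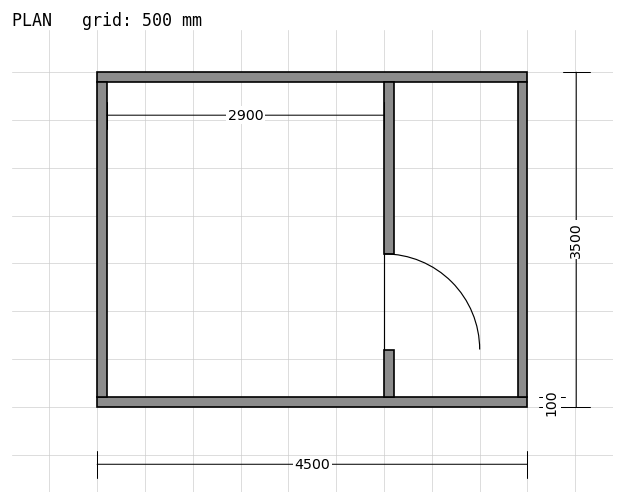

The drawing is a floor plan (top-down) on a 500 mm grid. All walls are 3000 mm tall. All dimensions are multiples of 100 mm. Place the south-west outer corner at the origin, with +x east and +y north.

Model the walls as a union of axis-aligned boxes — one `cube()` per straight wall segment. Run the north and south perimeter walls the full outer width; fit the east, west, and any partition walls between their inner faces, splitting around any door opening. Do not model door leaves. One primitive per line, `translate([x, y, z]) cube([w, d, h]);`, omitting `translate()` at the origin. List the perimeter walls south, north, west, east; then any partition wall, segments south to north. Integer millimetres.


cube([4500, 100, 3000]);
translate([0, 3400, 0]) cube([4500, 100, 3000]);
translate([0, 100, 0]) cube([100, 3300, 3000]);
translate([4400, 100, 0]) cube([100, 3300, 3000]);
translate([3000, 100, 0]) cube([100, 500, 3000]);
translate([3000, 1600, 0]) cube([100, 1800, 3000]);


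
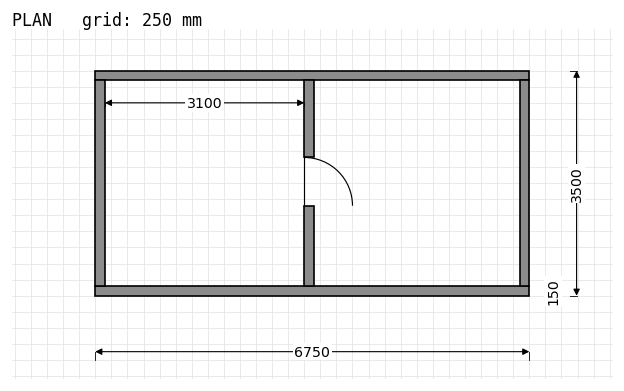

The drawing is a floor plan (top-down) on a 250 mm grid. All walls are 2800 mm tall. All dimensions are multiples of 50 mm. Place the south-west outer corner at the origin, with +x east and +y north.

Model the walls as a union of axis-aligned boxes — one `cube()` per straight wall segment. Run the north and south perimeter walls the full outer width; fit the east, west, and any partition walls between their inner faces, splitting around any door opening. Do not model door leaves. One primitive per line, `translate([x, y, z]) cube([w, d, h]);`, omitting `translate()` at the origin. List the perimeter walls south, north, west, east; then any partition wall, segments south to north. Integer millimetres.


cube([6750, 150, 2800]);
translate([0, 3350, 0]) cube([6750, 150, 2800]);
translate([0, 150, 0]) cube([150, 3200, 2800]);
translate([6600, 150, 0]) cube([150, 3200, 2800]);
translate([3250, 150, 0]) cube([150, 1250, 2800]);
translate([3250, 2150, 0]) cube([150, 1200, 2800]);


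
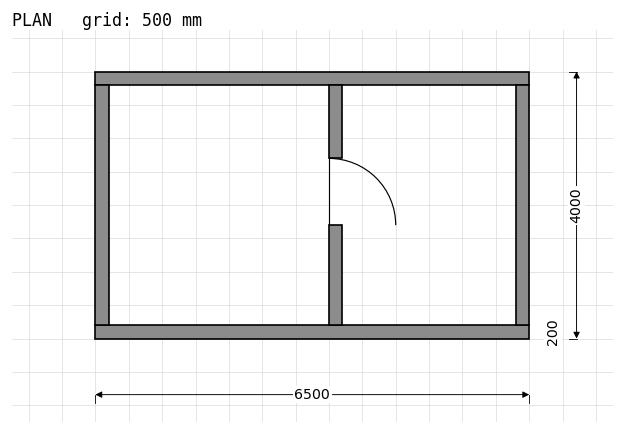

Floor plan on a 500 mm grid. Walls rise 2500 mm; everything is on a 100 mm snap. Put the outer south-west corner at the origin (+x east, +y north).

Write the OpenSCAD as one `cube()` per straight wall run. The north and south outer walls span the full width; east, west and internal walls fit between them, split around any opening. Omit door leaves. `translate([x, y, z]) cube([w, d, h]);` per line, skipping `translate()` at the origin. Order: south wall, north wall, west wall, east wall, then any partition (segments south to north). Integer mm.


cube([6500, 200, 2500]);
translate([0, 3800, 0]) cube([6500, 200, 2500]);
translate([0, 200, 0]) cube([200, 3600, 2500]);
translate([6300, 200, 0]) cube([200, 3600, 2500]);
translate([3500, 200, 0]) cube([200, 1500, 2500]);
translate([3500, 2700, 0]) cube([200, 1100, 2500]);
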